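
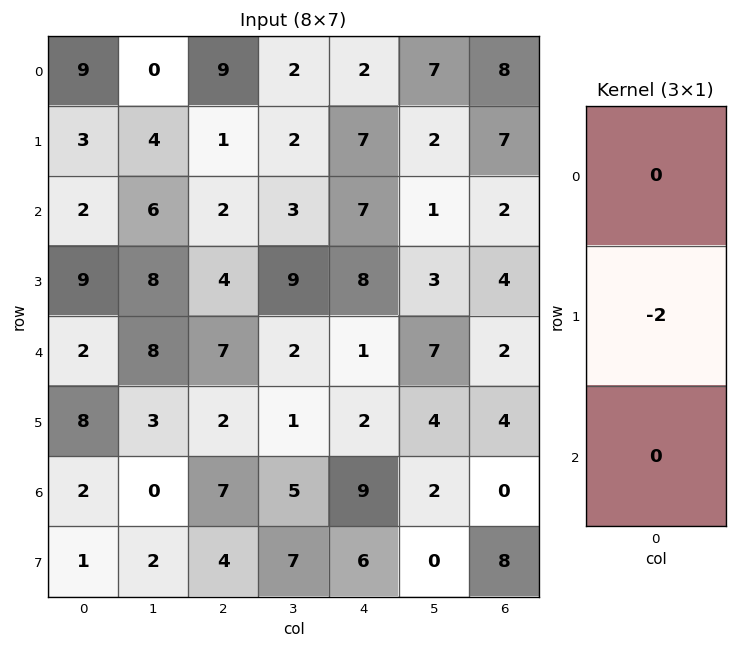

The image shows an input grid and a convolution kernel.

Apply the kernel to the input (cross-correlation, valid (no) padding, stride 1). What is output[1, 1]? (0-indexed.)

The receptive field on the input at this output position is [4 / 6 / 8]. Elementwise product with the kernel and sum: 6·-2.

-12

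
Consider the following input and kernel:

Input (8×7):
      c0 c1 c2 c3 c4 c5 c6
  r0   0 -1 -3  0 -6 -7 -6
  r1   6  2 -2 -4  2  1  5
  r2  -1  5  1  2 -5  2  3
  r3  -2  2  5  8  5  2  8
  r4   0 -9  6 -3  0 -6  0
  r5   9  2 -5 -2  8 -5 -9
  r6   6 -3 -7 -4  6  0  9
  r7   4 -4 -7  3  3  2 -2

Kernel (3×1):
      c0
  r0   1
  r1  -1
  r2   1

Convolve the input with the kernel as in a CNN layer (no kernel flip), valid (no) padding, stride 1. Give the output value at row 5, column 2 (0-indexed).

The receptive field on the input at this output position is [-5 / -7 / -7]. Elementwise product with the kernel and sum: -5·1 + -7·-1 + -7·1.

-5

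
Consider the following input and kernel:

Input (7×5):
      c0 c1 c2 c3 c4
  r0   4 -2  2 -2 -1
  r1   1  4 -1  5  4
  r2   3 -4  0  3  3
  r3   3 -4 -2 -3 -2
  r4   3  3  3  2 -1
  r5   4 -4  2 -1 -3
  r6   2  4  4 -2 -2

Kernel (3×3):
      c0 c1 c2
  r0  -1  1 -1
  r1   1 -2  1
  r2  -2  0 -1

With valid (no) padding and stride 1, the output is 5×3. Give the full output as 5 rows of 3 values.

Output[0,0]: The receptive field on the input at this output position is [4 -2 2 / 1 4 -1 / 3 -4 0]. Elementwise product with the kernel and sum: 4·-1 + -2·1 + 2·-1 + 1·1 + 4·-2 + -1·1 + 3·-2 + 0·-1.

-22 22 -13
11 0 5
-7 -10 -3
-15 13 -2
3 -17 -5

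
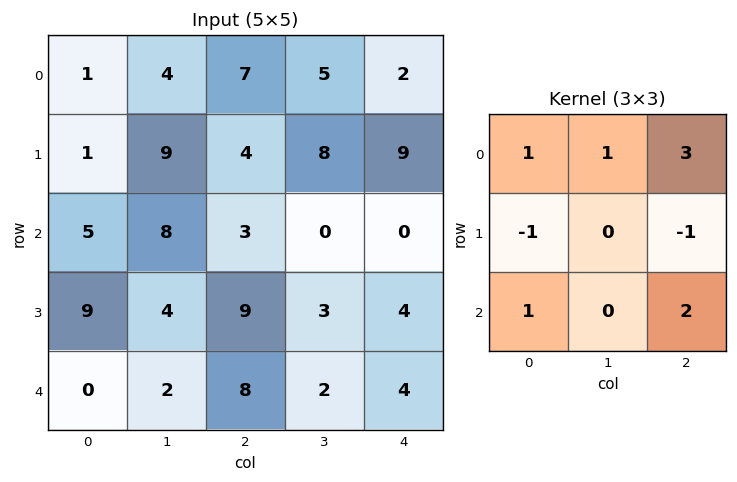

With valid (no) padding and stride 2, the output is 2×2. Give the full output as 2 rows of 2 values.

32 8
20 6

Output[0,0]: The receptive field on the input at this output position is [1 4 7 / 1 9 4 / 5 8 3]. Elementwise product with the kernel and sum: 1·1 + 4·1 + 7·3 + 1·-1 + 4·-1 + 5·1 + 3·2.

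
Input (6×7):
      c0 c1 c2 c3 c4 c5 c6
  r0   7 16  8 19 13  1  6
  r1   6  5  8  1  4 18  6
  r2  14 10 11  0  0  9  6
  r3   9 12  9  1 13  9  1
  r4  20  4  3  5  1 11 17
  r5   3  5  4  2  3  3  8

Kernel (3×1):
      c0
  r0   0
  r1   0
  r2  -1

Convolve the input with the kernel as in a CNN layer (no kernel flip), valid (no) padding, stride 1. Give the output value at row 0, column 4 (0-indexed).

0

The receptive field on the input at this output position is [13 / 4 / 0]. Elementwise product with the kernel and sum: 0·-1.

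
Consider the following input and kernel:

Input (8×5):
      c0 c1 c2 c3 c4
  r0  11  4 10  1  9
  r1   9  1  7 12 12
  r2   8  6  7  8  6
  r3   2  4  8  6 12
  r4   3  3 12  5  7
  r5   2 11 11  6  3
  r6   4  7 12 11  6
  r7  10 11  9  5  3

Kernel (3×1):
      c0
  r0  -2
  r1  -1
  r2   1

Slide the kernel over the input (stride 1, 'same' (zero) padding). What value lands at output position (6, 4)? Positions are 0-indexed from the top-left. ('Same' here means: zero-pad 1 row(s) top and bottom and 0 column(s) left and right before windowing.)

The receptive field on the zero-padded input at this output position is [3 / 6 / 3]. Elementwise product with the kernel and sum: 3·-2 + 6·-1 + 3·1.

-9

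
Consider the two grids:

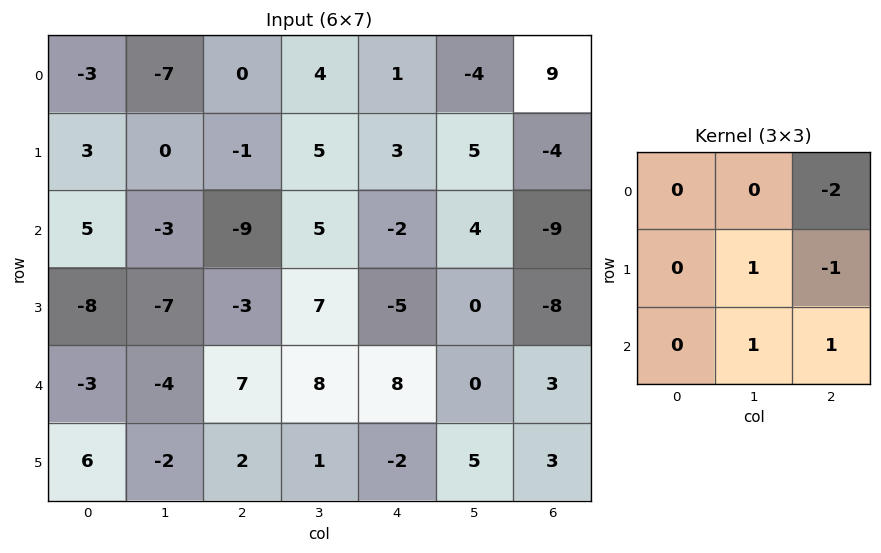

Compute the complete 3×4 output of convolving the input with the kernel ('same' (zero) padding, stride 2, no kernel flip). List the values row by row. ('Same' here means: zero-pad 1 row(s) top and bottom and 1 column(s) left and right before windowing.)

7 0 13 5
-7 -20 -21 -17
19 -12 11 6

Output[0,0]: The receptive field on the zero-padded input at this output position is [0 0 0 / 0 -3 -7 / 0 3 0]. Elementwise product with the kernel and sum: 0·-2 + -3·1 + -7·-1 + 3·1 + 0·1.
Output[0,1]: The receptive field on the zero-padded input at this output position is [0 0 0 / -7 0 4 / 0 -1 5]. Elementwise product with the kernel and sum: 0·-2 + 0·1 + 4·-1 + -1·1 + 5·1.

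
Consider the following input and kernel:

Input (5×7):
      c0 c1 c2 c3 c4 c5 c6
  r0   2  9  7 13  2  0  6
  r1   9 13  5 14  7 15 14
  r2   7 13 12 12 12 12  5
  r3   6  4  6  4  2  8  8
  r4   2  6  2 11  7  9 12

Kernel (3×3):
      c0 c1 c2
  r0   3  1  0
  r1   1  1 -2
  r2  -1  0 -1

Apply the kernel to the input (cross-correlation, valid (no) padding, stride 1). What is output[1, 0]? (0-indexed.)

The receptive field on the input at this output position is [9 13 5 / 7 13 12 / 6 4 6]. Elementwise product with the kernel and sum: 9·3 + 13·1 + 7·1 + 13·1 + 12·-2 + 6·-1 + 6·-1.

24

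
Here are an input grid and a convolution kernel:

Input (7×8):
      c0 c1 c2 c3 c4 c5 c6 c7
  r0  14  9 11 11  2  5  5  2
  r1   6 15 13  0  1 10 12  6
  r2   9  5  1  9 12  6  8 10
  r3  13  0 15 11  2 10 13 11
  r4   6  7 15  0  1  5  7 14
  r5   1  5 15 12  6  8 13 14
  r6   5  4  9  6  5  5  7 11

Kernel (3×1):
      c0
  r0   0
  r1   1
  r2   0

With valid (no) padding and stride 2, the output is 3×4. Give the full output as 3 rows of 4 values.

Output[0,0]: The receptive field on the input at this output position is [14 / 6 / 9]. Elementwise product with the kernel and sum: 6·1.

6 13 1 12
13 15 2 13
1 15 6 13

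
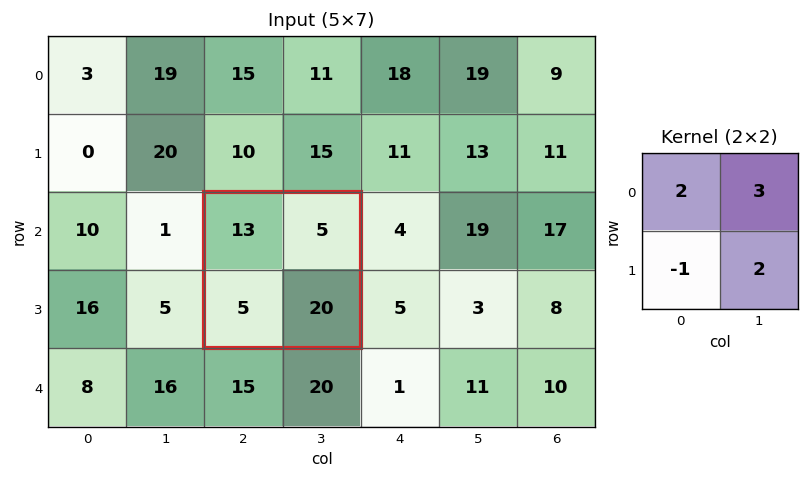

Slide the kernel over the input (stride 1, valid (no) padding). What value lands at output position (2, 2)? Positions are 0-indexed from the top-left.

The receptive field on the input at this output position is [13 5 / 5 20]. Elementwise product with the kernel and sum: 13·2 + 5·3 + 5·-1 + 20·2.

76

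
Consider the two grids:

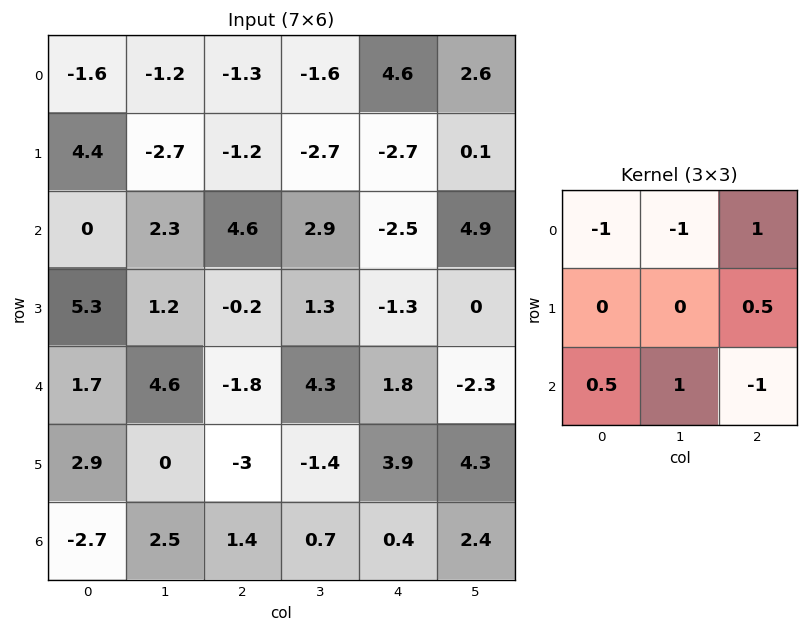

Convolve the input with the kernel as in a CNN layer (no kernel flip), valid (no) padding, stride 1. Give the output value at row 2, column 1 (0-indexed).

The receptive field on the input at this output position is [2.3 4.6 2.9 / 1.2 -0.2 1.3 / 4.6 -1.8 4.3]. Elementwise product with the kernel and sum: 2.3·-1 + 4.6·-1 + 2.9·1 + 1.3·0.5 + 4.6·0.5 + -1.8·1 + 4.3·-1.

-7.15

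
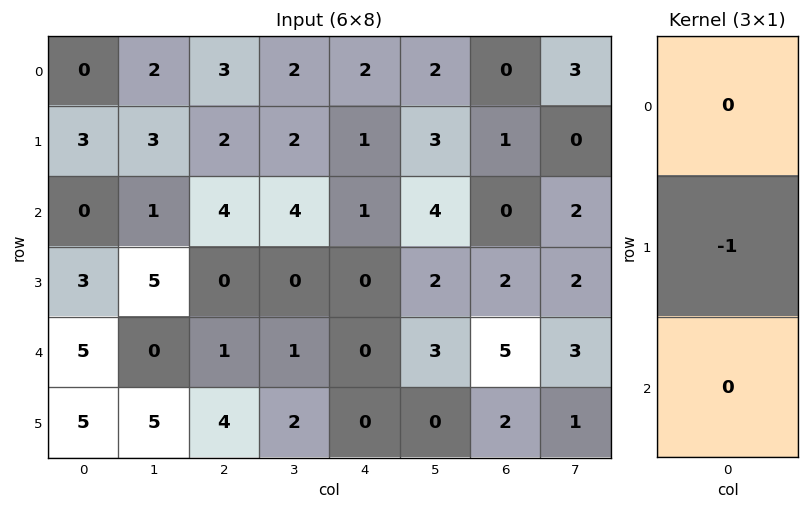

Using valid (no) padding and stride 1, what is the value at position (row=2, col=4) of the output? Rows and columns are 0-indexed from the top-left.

0

The receptive field on the input at this output position is [1 / 0 / 0]. Elementwise product with the kernel and sum: 0·-1.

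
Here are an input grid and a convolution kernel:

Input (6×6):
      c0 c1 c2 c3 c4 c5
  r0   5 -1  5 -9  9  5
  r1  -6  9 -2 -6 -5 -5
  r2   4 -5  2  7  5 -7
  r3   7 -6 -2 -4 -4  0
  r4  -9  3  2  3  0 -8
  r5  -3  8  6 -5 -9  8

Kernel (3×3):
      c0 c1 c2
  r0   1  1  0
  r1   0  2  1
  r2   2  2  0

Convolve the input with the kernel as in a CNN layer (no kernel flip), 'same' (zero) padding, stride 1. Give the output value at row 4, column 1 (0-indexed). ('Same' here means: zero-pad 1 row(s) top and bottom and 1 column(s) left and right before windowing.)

19

The receptive field on the zero-padded input at this output position is [7 -6 -2 / -9 3 2 / -3 8 6]. Elementwise product with the kernel and sum: 7·1 + -6·1 + 3·2 + 2·1 + -3·2 + 8·2.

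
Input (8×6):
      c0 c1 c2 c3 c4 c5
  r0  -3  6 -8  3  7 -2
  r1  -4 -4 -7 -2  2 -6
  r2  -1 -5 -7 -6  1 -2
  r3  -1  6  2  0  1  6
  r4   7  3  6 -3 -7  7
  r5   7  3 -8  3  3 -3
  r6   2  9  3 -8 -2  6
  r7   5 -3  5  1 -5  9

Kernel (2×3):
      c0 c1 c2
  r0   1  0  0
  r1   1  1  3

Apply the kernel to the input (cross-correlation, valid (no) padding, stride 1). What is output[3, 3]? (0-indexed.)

The receptive field on the input at this output position is [0 1 6 / -3 -7 7]. Elementwise product with the kernel and sum: 0·1 + -3·1 + -7·1 + 7·3.

11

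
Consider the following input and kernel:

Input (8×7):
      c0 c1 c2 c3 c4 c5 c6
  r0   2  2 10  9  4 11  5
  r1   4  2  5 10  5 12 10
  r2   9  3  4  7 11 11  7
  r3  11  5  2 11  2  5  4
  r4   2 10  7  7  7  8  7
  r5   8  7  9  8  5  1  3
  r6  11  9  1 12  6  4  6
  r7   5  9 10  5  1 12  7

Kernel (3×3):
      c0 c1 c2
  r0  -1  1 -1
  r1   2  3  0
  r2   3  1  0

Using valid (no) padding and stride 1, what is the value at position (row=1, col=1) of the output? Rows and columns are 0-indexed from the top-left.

28

The receptive field on the input at this output position is [2 5 10 / 3 4 7 / 5 2 11]. Elementwise product with the kernel and sum: 2·-1 + 5·1 + 10·-1 + 3·2 + 4·3 + 5·3 + 2·1.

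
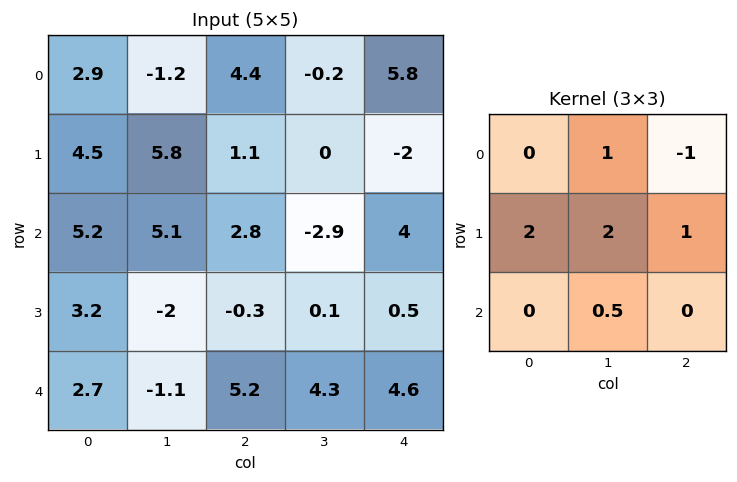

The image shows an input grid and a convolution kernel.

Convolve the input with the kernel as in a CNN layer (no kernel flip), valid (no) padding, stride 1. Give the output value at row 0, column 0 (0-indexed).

The receptive field on the input at this output position is [2.9 -1.2 4.4 / 4.5 5.8 1.1 / 5.2 5.1 2.8]. Elementwise product with the kernel and sum: -1.2·1 + 4.4·-1 + 4.5·2 + 5.8·2 + 1.1·1 + 5.1·0.5.

18.65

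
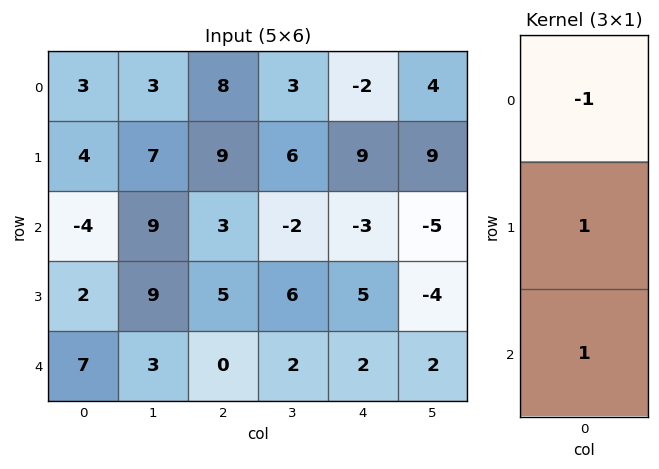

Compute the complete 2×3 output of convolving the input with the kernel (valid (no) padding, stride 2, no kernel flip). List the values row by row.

Output[0,0]: The receptive field on the input at this output position is [3 / 4 / -4]. Elementwise product with the kernel and sum: 3·-1 + 4·1 + -4·1.
Output[0,1]: The receptive field on the input at this output position is [8 / 9 / 3]. Elementwise product with the kernel and sum: 8·-1 + 9·1 + 3·1.

-3 4 8
13 2 10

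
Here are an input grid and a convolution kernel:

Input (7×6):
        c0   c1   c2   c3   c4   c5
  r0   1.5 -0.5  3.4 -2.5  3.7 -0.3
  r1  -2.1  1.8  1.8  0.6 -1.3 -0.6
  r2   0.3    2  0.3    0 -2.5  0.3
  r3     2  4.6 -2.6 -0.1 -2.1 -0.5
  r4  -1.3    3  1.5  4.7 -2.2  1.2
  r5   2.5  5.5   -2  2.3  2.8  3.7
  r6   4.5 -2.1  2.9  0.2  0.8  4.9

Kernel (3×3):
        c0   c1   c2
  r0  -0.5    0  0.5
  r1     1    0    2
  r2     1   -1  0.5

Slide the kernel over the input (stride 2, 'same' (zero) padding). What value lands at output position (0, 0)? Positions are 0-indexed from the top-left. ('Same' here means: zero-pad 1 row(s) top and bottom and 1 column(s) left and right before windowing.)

2

The receptive field on the zero-padded input at this output position is [0 0 0 / 0 1.5 -0.5 / 0 -2.1 1.8]. Elementwise product with the kernel and sum: 0·-0.5 + 0·0.5 + 0·1 + -0.5·2 + 0·1 + -2.1·-1 + 1.8·0.5.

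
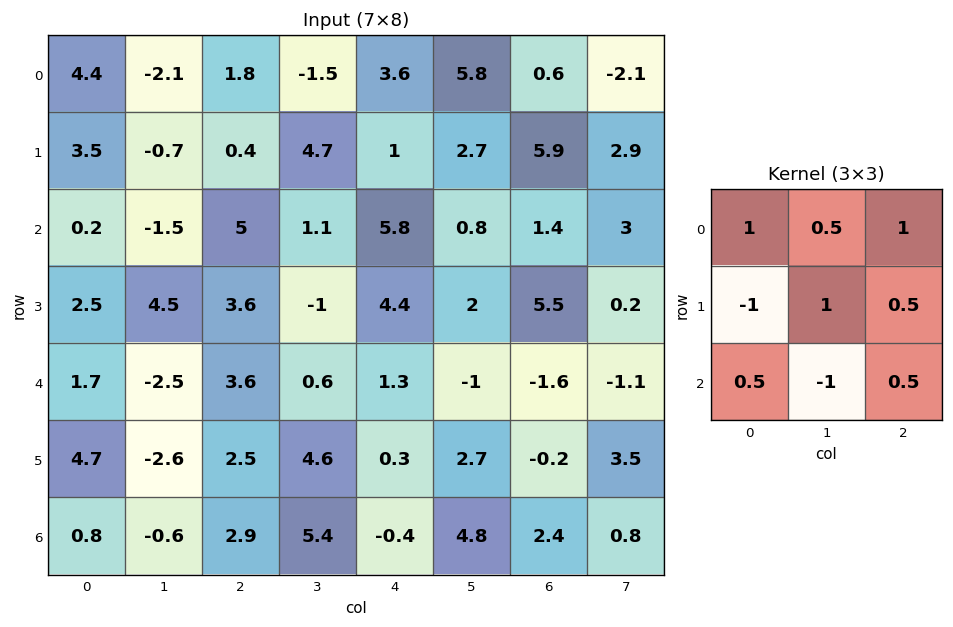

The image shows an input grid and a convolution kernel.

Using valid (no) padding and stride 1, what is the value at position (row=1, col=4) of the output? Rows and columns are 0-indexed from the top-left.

6.9

The receptive field on the input at this output position is [1 2.7 5.9 / 5.8 0.8 1.4 / 4.4 2 5.5]. Elementwise product with the kernel and sum: 1·1 + 2.7·0.5 + 5.9·1 + 5.8·-1 + 0.8·1 + 1.4·0.5 + 4.4·0.5 + 2·-1 + 5.5·0.5.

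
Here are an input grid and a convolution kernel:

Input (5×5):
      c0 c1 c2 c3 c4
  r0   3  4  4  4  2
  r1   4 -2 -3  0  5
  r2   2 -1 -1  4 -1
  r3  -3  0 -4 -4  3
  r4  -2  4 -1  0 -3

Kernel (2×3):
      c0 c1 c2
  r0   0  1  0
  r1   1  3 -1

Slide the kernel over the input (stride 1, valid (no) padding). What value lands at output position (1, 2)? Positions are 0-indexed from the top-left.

12

The receptive field on the input at this output position is [-3 0 5 / -1 4 -1]. Elementwise product with the kernel and sum: 0·1 + -1·1 + 4·3 + -1·-1.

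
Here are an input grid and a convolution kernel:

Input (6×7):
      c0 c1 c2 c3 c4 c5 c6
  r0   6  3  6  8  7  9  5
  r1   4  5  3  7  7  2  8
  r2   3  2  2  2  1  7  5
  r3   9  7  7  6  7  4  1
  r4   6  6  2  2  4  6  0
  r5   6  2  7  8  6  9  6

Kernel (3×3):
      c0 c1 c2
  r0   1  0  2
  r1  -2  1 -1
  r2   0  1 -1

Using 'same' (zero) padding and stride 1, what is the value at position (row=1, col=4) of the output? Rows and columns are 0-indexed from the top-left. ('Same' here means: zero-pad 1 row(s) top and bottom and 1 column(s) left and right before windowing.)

The receptive field on the zero-padded input at this output position is [8 7 9 / 7 7 2 / 2 1 7]. Elementwise product with the kernel and sum: 8·1 + 9·2 + 7·-2 + 7·1 + 2·-1 + 1·1 + 7·-1.

11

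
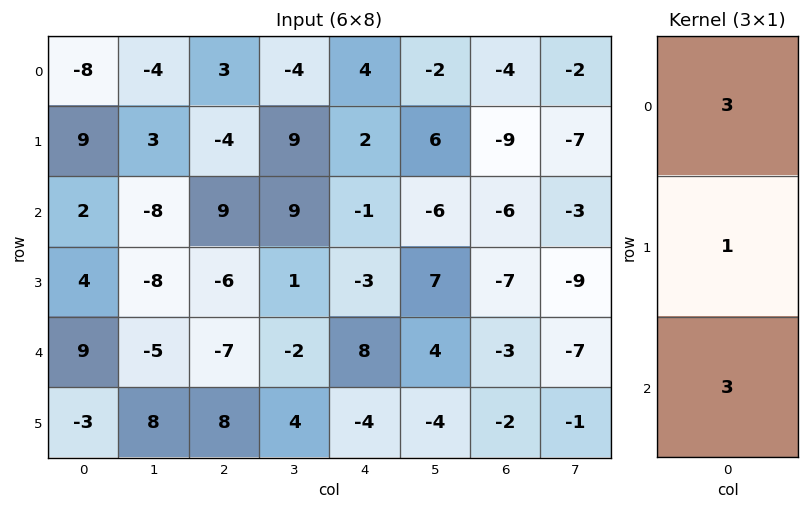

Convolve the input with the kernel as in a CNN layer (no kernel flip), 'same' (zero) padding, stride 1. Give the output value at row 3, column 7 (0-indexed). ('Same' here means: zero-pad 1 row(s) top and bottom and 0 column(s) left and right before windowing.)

-39

The receptive field on the zero-padded input at this output position is [-3 / -9 / -7]. Elementwise product with the kernel and sum: -3·3 + -9·1 + -7·3.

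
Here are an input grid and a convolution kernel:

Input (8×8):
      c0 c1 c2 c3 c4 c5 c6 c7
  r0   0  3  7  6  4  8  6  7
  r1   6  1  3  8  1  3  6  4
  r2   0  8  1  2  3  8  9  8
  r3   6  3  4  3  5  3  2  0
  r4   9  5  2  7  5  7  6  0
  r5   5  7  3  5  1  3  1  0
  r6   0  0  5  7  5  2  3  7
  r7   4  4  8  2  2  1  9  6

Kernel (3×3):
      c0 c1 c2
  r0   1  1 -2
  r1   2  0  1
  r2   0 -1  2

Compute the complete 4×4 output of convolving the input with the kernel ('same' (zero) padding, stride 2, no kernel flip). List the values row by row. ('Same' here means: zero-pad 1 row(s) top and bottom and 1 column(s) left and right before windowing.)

-1 25 25 25
12 8 16 23
14 25 28 18
-5 3 16 18

Output[0,0]: The receptive field on the zero-padded input at this output position is [0 0 0 / 0 0 3 / 0 6 1]. Elementwise product with the kernel and sum: 0·1 + 0·1 + 0·-2 + 0·2 + 3·1 + 6·-1 + 1·2.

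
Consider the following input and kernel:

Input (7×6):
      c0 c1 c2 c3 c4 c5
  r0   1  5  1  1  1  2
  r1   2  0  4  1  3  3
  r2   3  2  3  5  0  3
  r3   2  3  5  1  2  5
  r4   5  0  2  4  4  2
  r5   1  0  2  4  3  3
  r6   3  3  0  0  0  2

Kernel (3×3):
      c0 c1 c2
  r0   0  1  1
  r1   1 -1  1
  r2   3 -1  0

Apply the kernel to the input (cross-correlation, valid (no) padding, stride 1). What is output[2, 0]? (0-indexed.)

24

The receptive field on the input at this output position is [3 2 3 / 2 3 5 / 5 0 2]. Elementwise product with the kernel and sum: 2·1 + 3·1 + 2·1 + 3·-1 + 5·1 + 5·3 + 0·-1.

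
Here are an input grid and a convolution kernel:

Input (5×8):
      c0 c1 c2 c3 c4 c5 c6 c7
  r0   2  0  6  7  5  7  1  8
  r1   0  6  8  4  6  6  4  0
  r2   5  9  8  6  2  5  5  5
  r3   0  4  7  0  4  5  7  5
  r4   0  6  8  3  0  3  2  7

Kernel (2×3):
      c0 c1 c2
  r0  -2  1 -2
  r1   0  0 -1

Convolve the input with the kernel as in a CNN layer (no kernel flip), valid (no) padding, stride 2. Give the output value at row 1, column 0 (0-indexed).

-24

The receptive field on the input at this output position is [5 9 8 / 0 4 7]. Elementwise product with the kernel and sum: 5·-2 + 9·1 + 8·-2 + 7·-1.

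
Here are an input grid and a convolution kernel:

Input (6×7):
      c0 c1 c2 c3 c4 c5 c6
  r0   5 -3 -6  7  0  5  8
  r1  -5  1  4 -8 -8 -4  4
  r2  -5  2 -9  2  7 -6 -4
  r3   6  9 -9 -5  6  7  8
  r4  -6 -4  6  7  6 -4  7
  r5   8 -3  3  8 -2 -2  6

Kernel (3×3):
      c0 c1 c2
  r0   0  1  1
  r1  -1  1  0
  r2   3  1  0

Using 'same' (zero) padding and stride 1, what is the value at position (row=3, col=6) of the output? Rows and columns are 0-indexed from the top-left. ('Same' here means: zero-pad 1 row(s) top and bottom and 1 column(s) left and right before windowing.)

-8

The receptive field on the zero-padded input at this output position is [-6 -4 0 / 7 8 0 / -4 7 0]. Elementwise product with the kernel and sum: -4·1 + 0·1 + 7·-1 + 8·1 + -4·3 + 7·1.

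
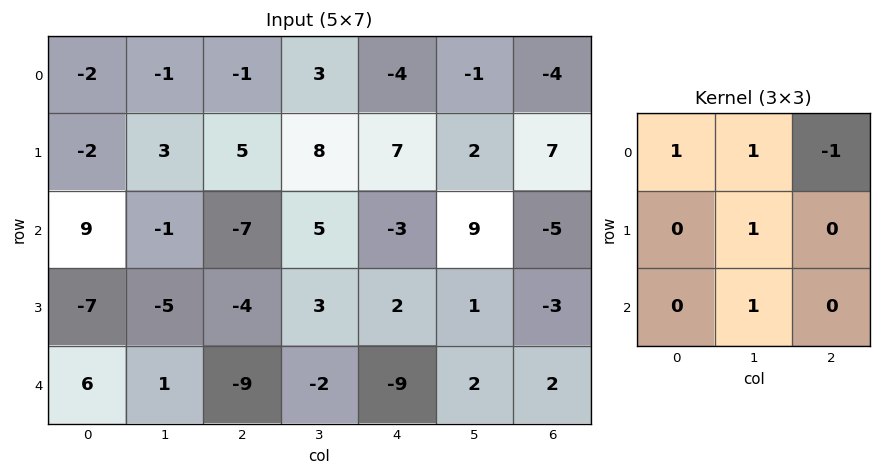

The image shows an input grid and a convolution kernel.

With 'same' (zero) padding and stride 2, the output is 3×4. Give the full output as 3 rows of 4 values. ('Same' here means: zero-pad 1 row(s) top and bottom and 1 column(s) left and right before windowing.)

-4 4 3 3
-3 -11 12 1
4 -21 -5 0

Output[0,0]: The receptive field on the zero-padded input at this output position is [0 0 0 / 0 -2 -1 / 0 -2 3]. Elementwise product with the kernel and sum: 0·1 + 0·1 + 0·-1 + -2·1 + -2·1.
Output[0,1]: The receptive field on the zero-padded input at this output position is [0 0 0 / -1 -1 3 / 3 5 8]. Elementwise product with the kernel and sum: 0·1 + 0·1 + 0·-1 + -1·1 + 5·1.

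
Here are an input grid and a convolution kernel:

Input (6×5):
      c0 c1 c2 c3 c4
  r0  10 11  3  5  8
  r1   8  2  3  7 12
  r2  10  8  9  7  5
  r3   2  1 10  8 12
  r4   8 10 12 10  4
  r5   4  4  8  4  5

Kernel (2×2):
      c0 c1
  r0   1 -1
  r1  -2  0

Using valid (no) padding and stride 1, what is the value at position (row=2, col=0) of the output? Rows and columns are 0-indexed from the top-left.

The receptive field on the input at this output position is [10 8 / 2 1]. Elementwise product with the kernel and sum: 10·1 + 8·-1 + 2·-2.

-2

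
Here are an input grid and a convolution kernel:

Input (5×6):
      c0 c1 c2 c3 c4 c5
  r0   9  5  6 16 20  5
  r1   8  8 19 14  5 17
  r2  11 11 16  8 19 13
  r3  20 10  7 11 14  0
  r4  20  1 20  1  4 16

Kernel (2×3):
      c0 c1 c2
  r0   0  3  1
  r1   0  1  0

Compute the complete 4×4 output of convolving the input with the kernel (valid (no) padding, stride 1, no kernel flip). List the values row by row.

29 53 82 70
54 87 55 51
59 63 54 84
38 52 48 46

Output[0,0]: The receptive field on the input at this output position is [9 5 6 / 8 8 19]. Elementwise product with the kernel and sum: 5·3 + 6·1 + 8·1.
Output[0,1]: The receptive field on the input at this output position is [5 6 16 / 8 19 14]. Elementwise product with the kernel and sum: 6·3 + 16·1 + 19·1.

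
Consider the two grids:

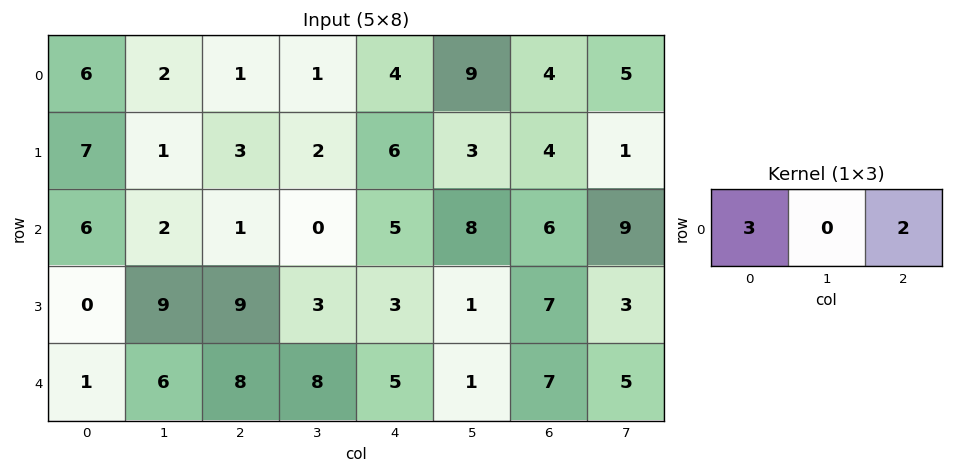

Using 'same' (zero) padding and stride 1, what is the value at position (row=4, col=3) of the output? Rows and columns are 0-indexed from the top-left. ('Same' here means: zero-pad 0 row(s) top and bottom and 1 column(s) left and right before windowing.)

The receptive field on the zero-padded input at this output position is [8 8 5]. Elementwise product with the kernel and sum: 8·3 + 5·2.

34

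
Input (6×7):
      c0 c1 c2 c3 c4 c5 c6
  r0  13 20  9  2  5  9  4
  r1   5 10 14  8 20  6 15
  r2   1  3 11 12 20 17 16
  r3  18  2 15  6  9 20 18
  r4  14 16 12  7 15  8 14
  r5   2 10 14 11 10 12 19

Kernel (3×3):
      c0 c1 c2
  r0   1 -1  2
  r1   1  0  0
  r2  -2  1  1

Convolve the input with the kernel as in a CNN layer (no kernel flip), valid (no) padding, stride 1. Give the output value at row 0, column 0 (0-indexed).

28

The receptive field on the input at this output position is [13 20 9 / 5 10 14 / 1 3 11]. Elementwise product with the kernel and sum: 13·1 + 20·-1 + 9·2 + 5·1 + 1·-2 + 3·1 + 11·1.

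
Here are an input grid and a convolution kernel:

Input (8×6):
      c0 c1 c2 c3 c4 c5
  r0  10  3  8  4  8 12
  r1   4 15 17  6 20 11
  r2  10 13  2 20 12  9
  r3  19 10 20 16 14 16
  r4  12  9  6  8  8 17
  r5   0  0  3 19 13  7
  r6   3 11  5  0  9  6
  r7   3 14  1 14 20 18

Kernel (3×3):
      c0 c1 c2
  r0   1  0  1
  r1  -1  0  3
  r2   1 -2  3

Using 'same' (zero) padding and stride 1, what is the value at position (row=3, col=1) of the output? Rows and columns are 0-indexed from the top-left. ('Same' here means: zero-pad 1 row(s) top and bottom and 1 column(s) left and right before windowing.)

The receptive field on the zero-padded input at this output position is [10 13 2 / 19 10 20 / 12 9 6]. Elementwise product with the kernel and sum: 10·1 + 2·1 + 19·-1 + 20·3 + 12·1 + 9·-2 + 6·3.

65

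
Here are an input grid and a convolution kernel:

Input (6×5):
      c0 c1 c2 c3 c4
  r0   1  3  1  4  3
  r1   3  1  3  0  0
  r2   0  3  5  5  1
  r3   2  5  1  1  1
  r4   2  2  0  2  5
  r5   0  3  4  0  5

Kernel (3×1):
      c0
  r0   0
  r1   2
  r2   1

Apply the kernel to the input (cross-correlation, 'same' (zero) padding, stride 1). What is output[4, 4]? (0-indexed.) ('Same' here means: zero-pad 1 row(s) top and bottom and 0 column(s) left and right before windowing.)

The receptive field on the zero-padded input at this output position is [1 / 5 / 5]. Elementwise product with the kernel and sum: 5·2 + 5·1.

15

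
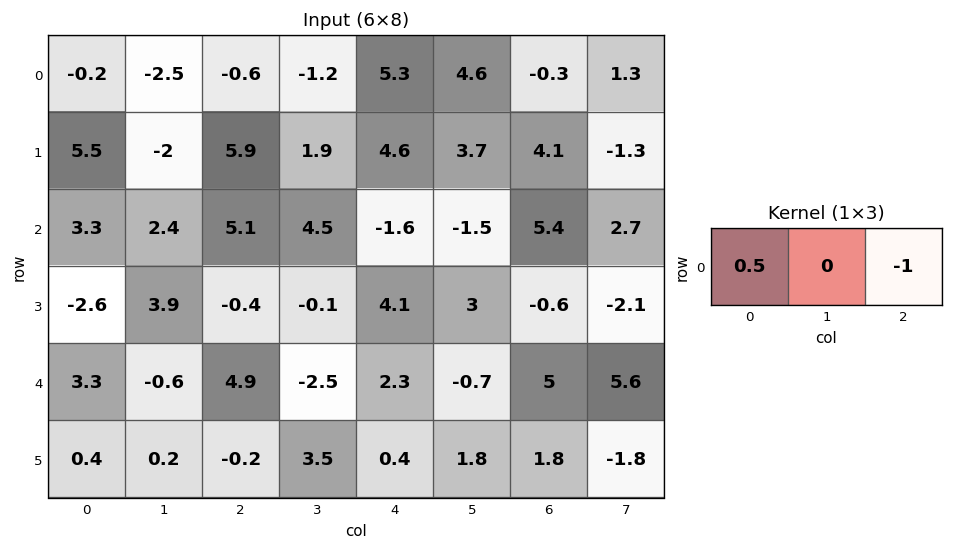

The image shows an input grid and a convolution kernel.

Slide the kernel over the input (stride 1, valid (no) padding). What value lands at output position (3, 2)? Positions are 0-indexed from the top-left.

The receptive field on the input at this output position is [-0.4 -0.1 4.1]. Elementwise product with the kernel and sum: -0.4·0.5 + 4.1·-1.

-4.3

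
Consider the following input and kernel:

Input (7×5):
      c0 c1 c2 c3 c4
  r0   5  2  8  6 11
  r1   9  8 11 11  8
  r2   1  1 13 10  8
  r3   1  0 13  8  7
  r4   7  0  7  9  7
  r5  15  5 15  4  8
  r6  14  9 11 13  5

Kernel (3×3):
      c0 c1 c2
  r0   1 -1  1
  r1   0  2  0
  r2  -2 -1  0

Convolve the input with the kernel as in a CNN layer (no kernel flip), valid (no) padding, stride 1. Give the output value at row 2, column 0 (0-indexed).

-1

The receptive field on the input at this output position is [1 1 13 / 1 0 13 / 7 0 7]. Elementwise product with the kernel and sum: 1·1 + 1·-1 + 13·1 + 0·2 + 7·-2 + 0·-1.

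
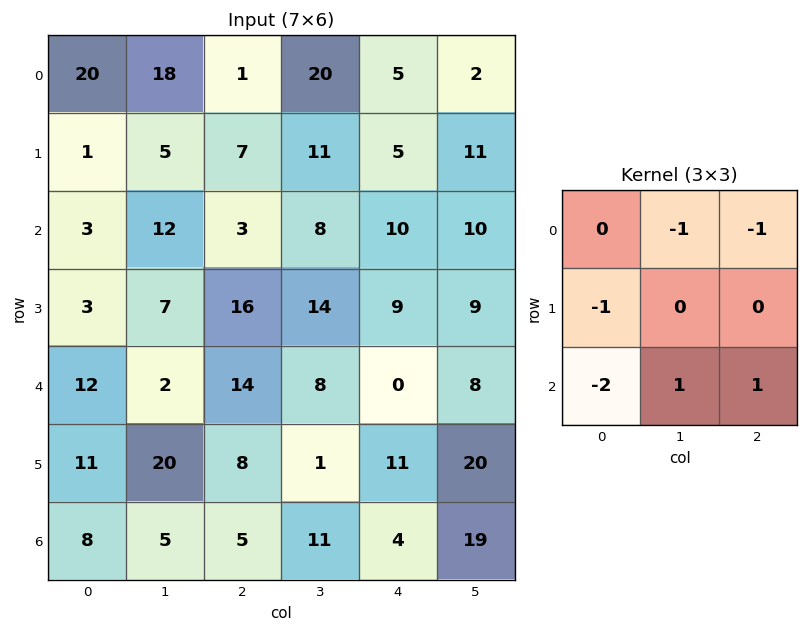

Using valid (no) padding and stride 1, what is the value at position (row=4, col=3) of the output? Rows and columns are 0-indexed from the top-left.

The receptive field on the input at this output position is [8 0 8 / 1 11 20 / 11 4 19]. Elementwise product with the kernel and sum: 0·-1 + 8·-1 + 1·-1 + 11·-2 + 4·1 + 19·1.

-8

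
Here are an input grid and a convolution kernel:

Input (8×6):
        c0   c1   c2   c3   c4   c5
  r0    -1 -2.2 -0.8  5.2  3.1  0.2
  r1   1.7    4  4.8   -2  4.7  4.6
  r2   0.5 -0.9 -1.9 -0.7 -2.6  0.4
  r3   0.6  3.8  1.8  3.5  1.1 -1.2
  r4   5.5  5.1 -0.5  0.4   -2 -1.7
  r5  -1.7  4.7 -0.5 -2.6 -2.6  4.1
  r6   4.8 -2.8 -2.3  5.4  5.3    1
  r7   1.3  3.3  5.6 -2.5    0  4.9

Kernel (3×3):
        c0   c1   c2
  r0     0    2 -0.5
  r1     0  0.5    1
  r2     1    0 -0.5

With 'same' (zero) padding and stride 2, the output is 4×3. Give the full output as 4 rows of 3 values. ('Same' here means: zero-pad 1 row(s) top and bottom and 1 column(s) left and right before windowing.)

Output[0,0]: The receptive field on the zero-padded input at this output position is [0 0 0 / 0 -1 -2.2 / 0 1.7 4]. Elementwise product with the kernel and sum: 0·2 + 0·-0.5 + -1·0.5 + -2.2·1 + 0·1 + 4·-0.5.
Output[0,1]: The receptive field on the zero-padded input at this output position is [0 0 0 / -2.2 -0.8 5.2 / 4 4.8 -2]. Elementwise product with the kernel and sum: 0·2 + 0·-0.5 + -0.8·0.5 + 5.2·1 + 4·1 + -2·-0.5.

-4.7 9.8 -2.55
-1.15 11 10.3
4.8 8 -4.55
-7.8 9.1 -8.55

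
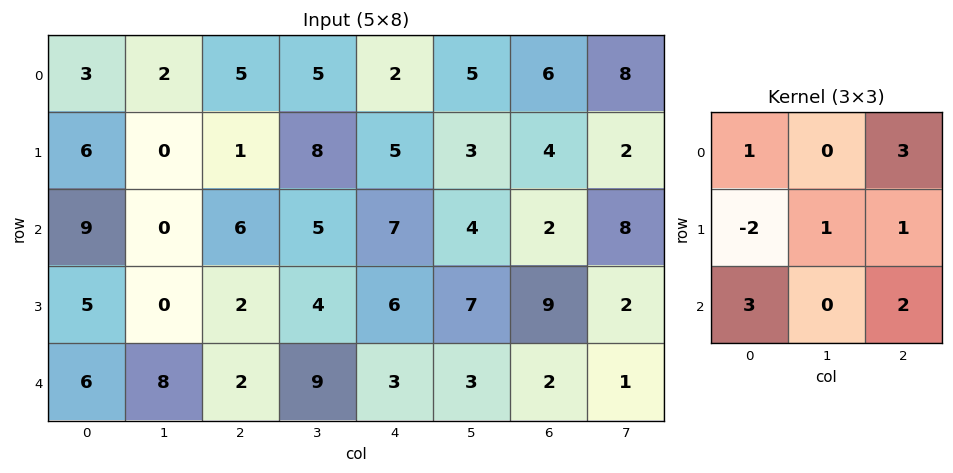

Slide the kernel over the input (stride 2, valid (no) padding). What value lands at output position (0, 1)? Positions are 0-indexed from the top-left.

54

The receptive field on the input at this output position is [5 5 2 / 1 8 5 / 6 5 7]. Elementwise product with the kernel and sum: 5·1 + 2·3 + 1·-2 + 8·1 + 5·1 + 6·3 + 7·2.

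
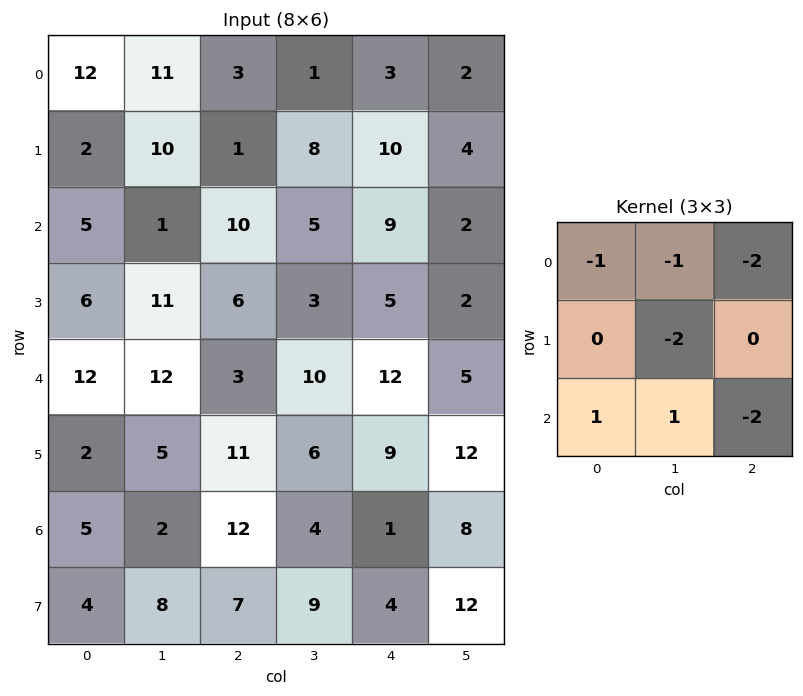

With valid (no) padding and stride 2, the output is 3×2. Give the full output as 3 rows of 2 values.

-63 -29
-30 -50
-57 -35

Output[0,0]: The receptive field on the input at this output position is [12 11 3 / 2 10 1 / 5 1 10]. Elementwise product with the kernel and sum: 12·-1 + 11·-1 + 3·-2 + 10·-2 + 5·1 + 1·1 + 10·-2.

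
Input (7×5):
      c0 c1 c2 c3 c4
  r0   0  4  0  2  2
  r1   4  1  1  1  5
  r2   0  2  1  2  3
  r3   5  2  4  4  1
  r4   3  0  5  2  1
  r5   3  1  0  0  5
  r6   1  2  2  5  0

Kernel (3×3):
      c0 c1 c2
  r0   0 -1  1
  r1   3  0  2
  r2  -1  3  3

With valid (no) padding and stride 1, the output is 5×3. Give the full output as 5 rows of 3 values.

19 14 27
15 32 24
34 36 19
21 3 29
25 19 22

Output[0,0]: The receptive field on the input at this output position is [0 4 0 / 4 1 1 / 0 2 1]. Elementwise product with the kernel and sum: 4·-1 + 0·1 + 4·3 + 1·2 + 0·-1 + 2·3 + 1·3.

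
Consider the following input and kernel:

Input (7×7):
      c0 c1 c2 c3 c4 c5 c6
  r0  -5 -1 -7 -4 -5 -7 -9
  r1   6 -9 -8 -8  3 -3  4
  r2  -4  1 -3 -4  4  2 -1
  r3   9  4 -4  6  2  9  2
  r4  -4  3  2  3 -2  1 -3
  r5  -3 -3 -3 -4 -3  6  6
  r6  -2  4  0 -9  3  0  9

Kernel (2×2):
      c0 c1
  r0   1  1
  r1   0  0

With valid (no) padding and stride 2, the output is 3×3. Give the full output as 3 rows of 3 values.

Output[0,0]: The receptive field on the input at this output position is [-5 -1 / 6 -9]. Elementwise product with the kernel and sum: -5·1 + -1·1.
Output[0,1]: The receptive field on the input at this output position is [-7 -4 / -8 -8]. Elementwise product with the kernel and sum: -7·1 + -4·1.

-6 -11 -12
-3 -7 6
-1 5 -1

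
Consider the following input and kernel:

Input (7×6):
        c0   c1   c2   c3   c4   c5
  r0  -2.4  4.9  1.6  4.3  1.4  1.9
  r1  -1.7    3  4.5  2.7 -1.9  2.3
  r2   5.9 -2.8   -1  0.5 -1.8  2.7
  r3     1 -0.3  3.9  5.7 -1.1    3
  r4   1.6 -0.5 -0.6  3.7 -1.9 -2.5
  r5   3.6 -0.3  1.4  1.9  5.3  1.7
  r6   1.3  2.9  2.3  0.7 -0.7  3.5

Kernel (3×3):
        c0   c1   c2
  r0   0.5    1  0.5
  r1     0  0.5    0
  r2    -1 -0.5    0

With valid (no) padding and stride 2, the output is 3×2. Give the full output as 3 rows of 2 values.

1.5 7.9
-1.85 0.7
-2.9 0.75

Output[0,0]: The receptive field on the input at this output position is [-2.4 4.9 1.6 / -1.7 3 4.5 / 5.9 -2.8 -1]. Elementwise product with the kernel and sum: -2.4·0.5 + 4.9·1 + 1.6·0.5 + 3·0.5 + 5.9·-1 + -2.8·-0.5.
Output[0,1]: The receptive field on the input at this output position is [1.6 4.3 1.4 / 4.5 2.7 -1.9 / -1 0.5 -1.8]. Elementwise product with the kernel and sum: 1.6·0.5 + 4.3·1 + 1.4·0.5 + 2.7·0.5 + -1·-1 + 0.5·-0.5.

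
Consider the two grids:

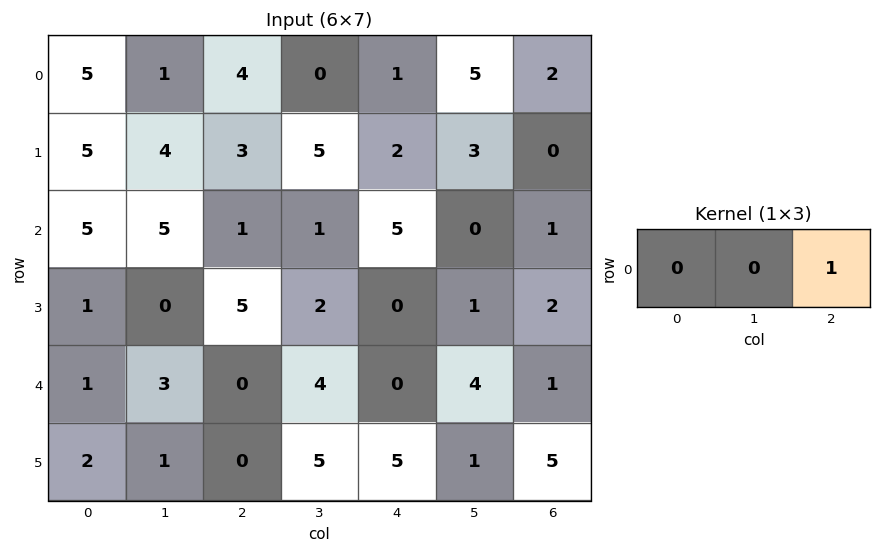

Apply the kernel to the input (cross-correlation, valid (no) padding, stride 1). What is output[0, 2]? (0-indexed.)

The receptive field on the input at this output position is [4 0 1]. Elementwise product with the kernel and sum: 1·1.

1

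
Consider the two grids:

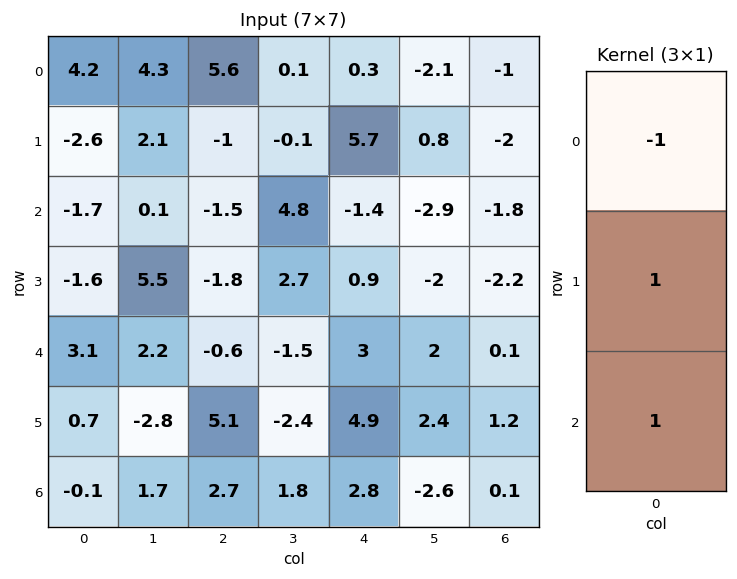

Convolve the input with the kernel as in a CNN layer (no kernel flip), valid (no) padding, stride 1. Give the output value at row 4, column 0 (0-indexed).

-2.5

The receptive field on the input at this output position is [3.1 / 0.7 / -0.1]. Elementwise product with the kernel and sum: 3.1·-1 + 0.7·1 + -0.1·1.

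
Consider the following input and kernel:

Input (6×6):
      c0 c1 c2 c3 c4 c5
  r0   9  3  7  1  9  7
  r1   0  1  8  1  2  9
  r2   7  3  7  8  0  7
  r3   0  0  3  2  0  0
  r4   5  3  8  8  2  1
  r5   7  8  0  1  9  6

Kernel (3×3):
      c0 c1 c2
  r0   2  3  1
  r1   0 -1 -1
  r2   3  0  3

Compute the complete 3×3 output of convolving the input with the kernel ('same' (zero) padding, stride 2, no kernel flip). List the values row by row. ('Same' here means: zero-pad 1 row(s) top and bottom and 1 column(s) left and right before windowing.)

-9 -2 14
-9 18 16
16 22 22

Output[0,0]: The receptive field on the zero-padded input at this output position is [0 0 0 / 0 9 3 / 0 0 1]. Elementwise product with the kernel and sum: 0·2 + 0·3 + 0·1 + 9·-1 + 3·-1 + 0·3 + 1·3.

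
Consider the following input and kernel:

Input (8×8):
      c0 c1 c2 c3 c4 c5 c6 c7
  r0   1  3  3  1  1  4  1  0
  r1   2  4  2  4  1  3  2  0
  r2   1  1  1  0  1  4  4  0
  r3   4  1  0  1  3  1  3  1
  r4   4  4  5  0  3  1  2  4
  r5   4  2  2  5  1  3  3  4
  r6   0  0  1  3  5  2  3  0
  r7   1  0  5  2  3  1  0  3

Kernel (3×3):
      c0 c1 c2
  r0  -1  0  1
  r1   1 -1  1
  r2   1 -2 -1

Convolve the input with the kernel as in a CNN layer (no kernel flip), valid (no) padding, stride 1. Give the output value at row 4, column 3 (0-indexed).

-1

The receptive field on the input at this output position is [0 3 1 / 5 1 3 / 3 5 2]. Elementwise product with the kernel and sum: 0·-1 + 1·1 + 5·1 + 1·-1 + 3·1 + 3·1 + 5·-2 + 2·-1.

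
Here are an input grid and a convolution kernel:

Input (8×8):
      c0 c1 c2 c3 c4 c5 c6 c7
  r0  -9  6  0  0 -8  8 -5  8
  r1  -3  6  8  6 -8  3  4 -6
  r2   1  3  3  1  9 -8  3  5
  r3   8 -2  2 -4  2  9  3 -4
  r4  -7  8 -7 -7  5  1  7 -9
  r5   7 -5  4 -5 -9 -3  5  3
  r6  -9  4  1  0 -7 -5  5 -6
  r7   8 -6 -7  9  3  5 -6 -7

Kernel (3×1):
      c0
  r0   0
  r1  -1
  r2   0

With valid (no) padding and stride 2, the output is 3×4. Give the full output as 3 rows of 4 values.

Output[0,0]: The receptive field on the input at this output position is [-9 / -3 / 1]. Elementwise product with the kernel and sum: -3·-1.

3 -8 8 -4
-8 -2 -2 -3
-7 -4 9 -5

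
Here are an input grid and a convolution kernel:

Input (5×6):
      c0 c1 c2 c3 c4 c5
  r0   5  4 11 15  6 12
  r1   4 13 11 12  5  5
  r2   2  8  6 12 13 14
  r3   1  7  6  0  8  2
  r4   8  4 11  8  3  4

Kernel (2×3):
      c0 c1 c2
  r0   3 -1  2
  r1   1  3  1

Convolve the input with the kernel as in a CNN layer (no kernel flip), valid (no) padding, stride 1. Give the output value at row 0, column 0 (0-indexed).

The receptive field on the input at this output position is [5 4 11 / 4 13 11]. Elementwise product with the kernel and sum: 5·3 + 4·-1 + 11·2 + 4·1 + 13·3 + 11·1.

87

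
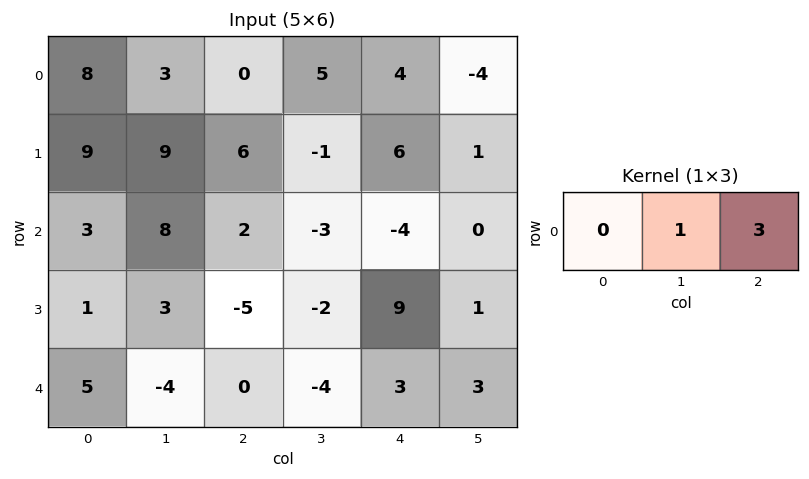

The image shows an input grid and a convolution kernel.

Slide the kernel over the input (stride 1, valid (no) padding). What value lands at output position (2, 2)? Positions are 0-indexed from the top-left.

The receptive field on the input at this output position is [2 -3 -4]. Elementwise product with the kernel and sum: -3·1 + -4·3.

-15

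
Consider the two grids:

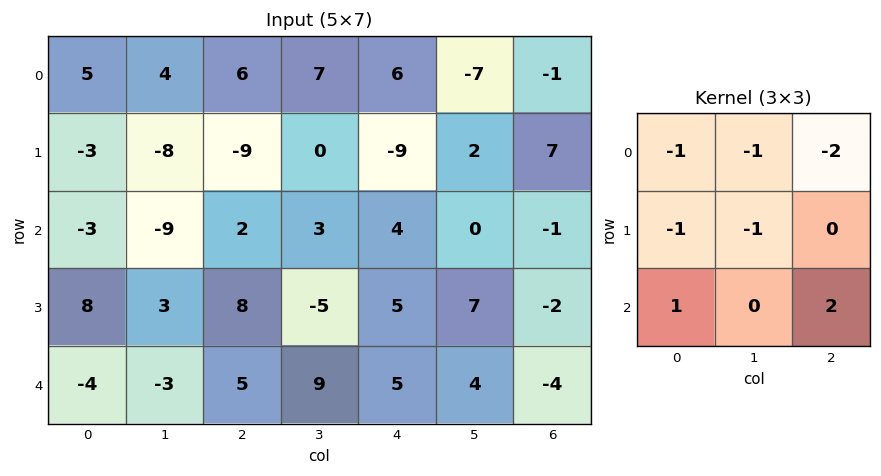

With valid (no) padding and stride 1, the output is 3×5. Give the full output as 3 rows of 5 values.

-9 -10 -6 13 12
65 17 40 7 -10
3 5 -1 10 -17

Output[0,0]: The receptive field on the input at this output position is [5 4 6 / -3 -8 -9 / -3 -9 2]. Elementwise product with the kernel and sum: 5·-1 + 4·-1 + 6·-2 + -3·-1 + -8·-1 + -3·1 + 2·2.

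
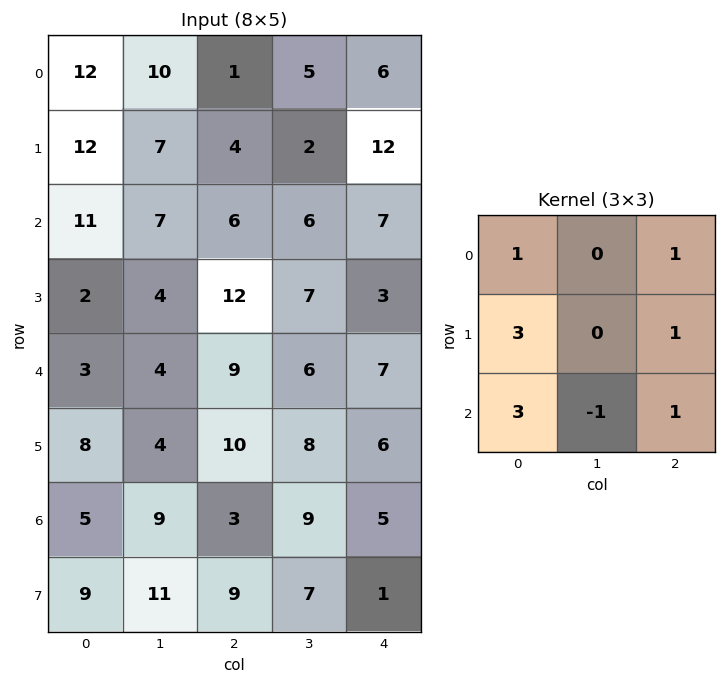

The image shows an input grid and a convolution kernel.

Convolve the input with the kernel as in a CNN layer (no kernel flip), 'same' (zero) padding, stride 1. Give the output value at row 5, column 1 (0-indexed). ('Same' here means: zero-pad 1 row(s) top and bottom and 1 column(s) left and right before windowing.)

55

The receptive field on the zero-padded input at this output position is [3 4 9 / 8 4 10 / 5 9 3]. Elementwise product with the kernel and sum: 3·1 + 9·1 + 8·3 + 10·1 + 5·3 + 9·-1 + 3·1.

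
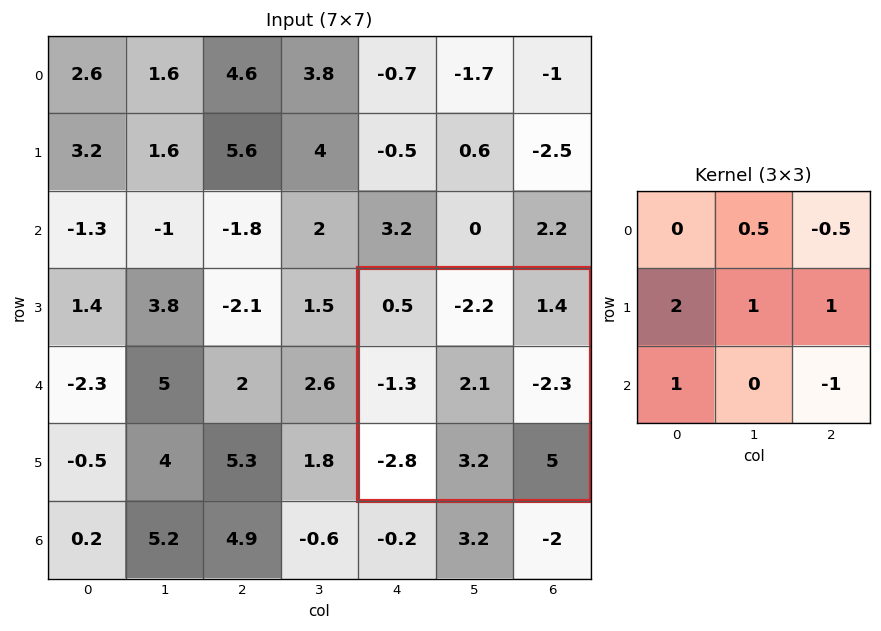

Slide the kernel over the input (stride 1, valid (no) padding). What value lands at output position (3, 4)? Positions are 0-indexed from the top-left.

The receptive field on the input at this output position is [0.5 -2.2 1.4 / -1.3 2.1 -2.3 / -2.8 3.2 5]. Elementwise product with the kernel and sum: -2.2·0.5 + 1.4·-0.5 + -1.3·2 + 2.1·1 + -2.3·1 + -2.8·1 + 5·-1.

-12.4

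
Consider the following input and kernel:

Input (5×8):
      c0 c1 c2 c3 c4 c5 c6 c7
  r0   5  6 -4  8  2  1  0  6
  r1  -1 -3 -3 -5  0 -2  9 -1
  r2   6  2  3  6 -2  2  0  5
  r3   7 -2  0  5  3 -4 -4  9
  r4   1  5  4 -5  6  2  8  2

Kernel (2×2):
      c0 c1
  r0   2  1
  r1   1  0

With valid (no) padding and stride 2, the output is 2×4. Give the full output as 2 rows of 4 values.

15 -3 5 15
21 12 1 1

Output[0,0]: The receptive field on the input at this output position is [5 6 / -1 -3]. Elementwise product with the kernel and sum: 5·2 + 6·1 + -1·1.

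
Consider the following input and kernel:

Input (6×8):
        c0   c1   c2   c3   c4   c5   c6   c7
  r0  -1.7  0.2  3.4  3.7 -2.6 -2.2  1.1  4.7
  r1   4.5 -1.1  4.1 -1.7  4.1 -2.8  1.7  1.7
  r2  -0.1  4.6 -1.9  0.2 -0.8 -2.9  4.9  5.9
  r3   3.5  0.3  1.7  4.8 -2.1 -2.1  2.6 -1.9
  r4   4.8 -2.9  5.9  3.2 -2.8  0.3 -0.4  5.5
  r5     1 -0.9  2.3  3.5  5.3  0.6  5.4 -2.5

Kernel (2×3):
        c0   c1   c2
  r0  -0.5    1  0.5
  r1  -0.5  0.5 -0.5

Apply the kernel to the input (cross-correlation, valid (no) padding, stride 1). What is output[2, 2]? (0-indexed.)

The receptive field on the input at this output position is [-1.9 0.2 -0.8 / 1.7 4.8 -2.1]. Elementwise product with the kernel and sum: -1.9·-0.5 + 0.2·1 + -0.8·0.5 + 1.7·-0.5 + 4.8·0.5 + -2.1·-0.5.

3.35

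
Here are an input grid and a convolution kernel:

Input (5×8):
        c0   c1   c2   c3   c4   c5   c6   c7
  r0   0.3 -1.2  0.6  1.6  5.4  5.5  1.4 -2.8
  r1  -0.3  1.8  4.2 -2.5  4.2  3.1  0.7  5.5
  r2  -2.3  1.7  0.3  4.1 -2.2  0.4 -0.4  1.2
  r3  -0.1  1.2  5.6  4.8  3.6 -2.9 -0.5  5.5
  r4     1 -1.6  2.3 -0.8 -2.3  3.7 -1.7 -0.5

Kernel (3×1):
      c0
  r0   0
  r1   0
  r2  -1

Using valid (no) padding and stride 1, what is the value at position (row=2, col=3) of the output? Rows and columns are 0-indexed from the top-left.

0.8

The receptive field on the input at this output position is [4.1 / 4.8 / -0.8]. Elementwise product with the kernel and sum: -0.8·-1.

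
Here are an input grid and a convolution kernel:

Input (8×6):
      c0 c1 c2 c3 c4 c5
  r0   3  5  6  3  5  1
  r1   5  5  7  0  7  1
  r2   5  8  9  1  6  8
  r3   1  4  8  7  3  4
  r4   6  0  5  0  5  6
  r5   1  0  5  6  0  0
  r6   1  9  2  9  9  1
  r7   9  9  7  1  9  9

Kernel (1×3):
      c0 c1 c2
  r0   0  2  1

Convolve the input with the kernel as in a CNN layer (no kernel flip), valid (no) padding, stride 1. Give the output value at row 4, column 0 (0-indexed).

The receptive field on the input at this output position is [6 0 5]. Elementwise product with the kernel and sum: 0·2 + 5·1.

5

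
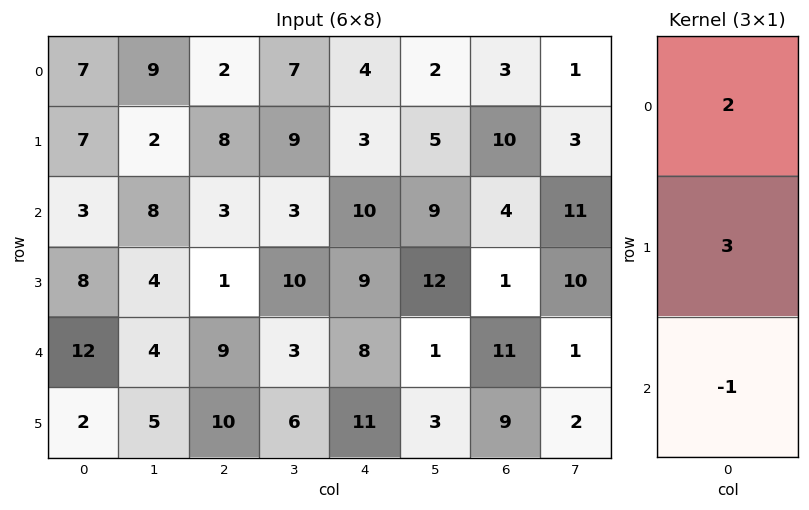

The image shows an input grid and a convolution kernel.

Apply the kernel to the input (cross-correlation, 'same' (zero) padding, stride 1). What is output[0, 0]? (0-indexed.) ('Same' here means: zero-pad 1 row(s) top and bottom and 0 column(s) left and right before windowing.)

14

The receptive field on the zero-padded input at this output position is [0 / 7 / 7]. Elementwise product with the kernel and sum: 0·2 + 7·3 + 7·-1.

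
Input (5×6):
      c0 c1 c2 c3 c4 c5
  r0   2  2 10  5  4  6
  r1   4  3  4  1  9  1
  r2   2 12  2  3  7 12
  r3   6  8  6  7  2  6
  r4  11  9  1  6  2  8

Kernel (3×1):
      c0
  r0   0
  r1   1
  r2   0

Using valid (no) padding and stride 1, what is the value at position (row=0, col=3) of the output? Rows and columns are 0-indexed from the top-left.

The receptive field on the input at this output position is [5 / 1 / 3]. Elementwise product with the kernel and sum: 1·1.

1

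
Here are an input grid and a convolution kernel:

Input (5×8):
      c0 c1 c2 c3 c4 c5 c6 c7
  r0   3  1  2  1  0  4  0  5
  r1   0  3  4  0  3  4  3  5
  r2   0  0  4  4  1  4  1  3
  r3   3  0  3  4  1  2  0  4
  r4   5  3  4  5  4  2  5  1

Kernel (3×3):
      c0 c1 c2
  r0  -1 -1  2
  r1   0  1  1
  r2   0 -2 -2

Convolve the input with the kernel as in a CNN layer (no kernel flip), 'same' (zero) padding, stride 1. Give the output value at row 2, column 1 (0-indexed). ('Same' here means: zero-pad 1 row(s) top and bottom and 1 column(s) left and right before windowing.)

The receptive field on the zero-padded input at this output position is [0 3 4 / 0 0 4 / 3 0 3]. Elementwise product with the kernel and sum: 0·-1 + 3·-1 + 4·2 + 0·1 + 4·1 + 0·-2 + 3·-2.

3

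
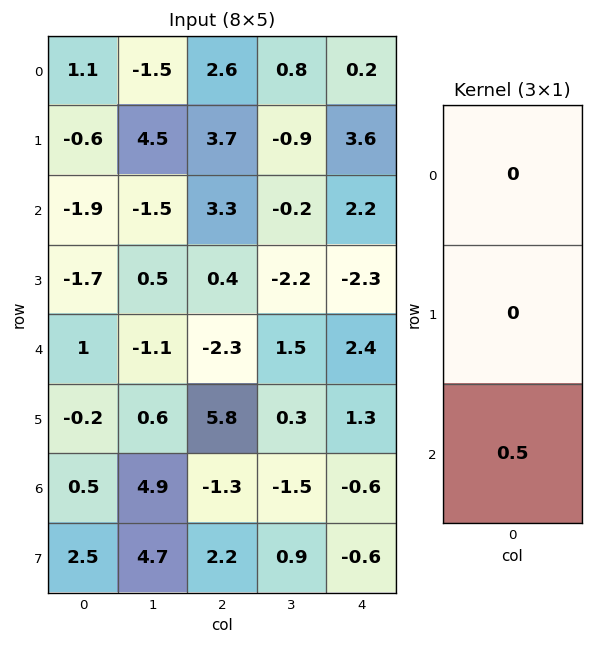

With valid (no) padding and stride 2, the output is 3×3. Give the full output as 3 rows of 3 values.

-0.95 1.65 1.1
0.5 -1.15 1.2
0.25 -0.65 -0.3

Output[0,0]: The receptive field on the input at this output position is [1.1 / -0.6 / -1.9]. Elementwise product with the kernel and sum: -1.9·0.5.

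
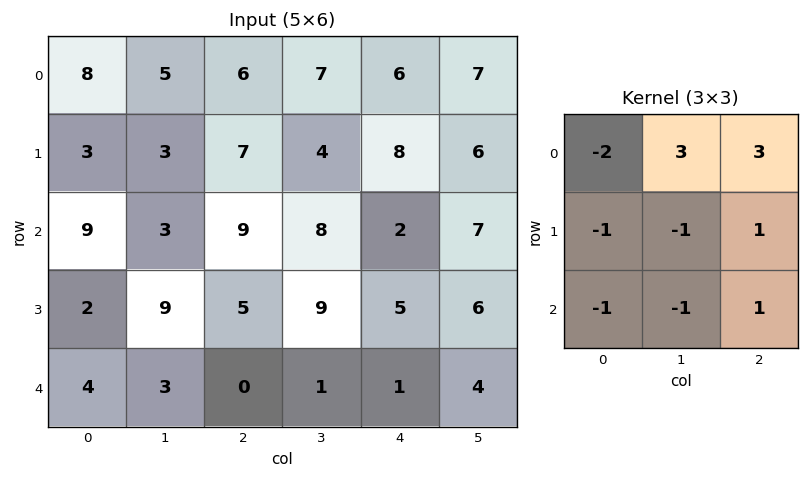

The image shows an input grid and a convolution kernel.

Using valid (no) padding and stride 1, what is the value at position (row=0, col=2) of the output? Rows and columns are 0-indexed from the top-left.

The receptive field on the input at this output position is [6 7 6 / 7 4 8 / 9 8 2]. Elementwise product with the kernel and sum: 6·-2 + 7·3 + 6·3 + 7·-1 + 4·-1 + 8·1 + 9·-1 + 8·-1 + 2·1.

9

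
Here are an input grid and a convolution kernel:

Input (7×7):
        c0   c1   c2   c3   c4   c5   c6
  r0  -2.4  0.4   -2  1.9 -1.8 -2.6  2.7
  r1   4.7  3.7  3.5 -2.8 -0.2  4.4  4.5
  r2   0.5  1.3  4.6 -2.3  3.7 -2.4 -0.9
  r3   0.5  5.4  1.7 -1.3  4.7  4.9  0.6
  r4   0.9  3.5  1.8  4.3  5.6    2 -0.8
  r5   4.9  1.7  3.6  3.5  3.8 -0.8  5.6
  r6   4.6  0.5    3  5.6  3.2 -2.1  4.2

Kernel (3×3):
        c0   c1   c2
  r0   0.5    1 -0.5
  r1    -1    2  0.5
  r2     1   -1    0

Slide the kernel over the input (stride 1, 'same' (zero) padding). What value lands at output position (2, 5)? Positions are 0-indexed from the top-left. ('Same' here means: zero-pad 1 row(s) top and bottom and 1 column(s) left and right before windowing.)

The receptive field on the zero-padded input at this output position is [-0.2 4.4 4.5 / 3.7 -2.4 -0.9 / 4.7 4.9 0.6]. Elementwise product with the kernel and sum: -0.2·0.5 + 4.4·1 + 4.5·-0.5 + 3.7·-1 + -2.4·2 + -0.9·0.5 + 4.7·1 + 4.9·-1.

-7.1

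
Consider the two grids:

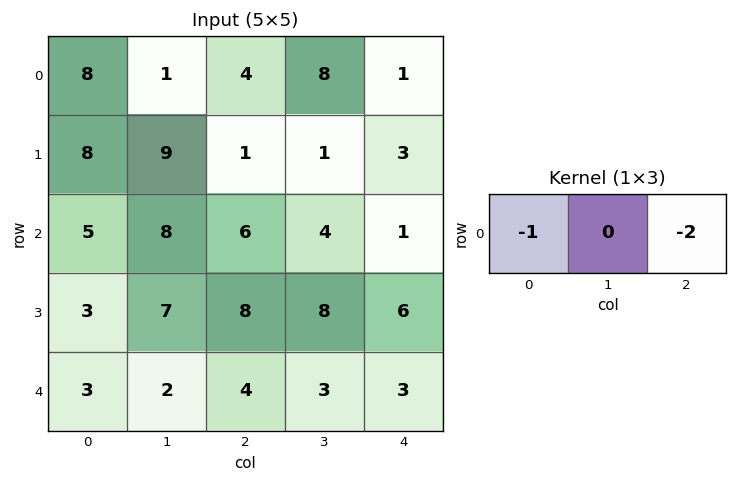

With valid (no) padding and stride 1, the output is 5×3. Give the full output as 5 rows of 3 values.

Output[0,0]: The receptive field on the input at this output position is [8 1 4]. Elementwise product with the kernel and sum: 8·-1 + 4·-2.

-16 -17 -6
-10 -11 -7
-17 -16 -8
-19 -23 -20
-11 -8 -10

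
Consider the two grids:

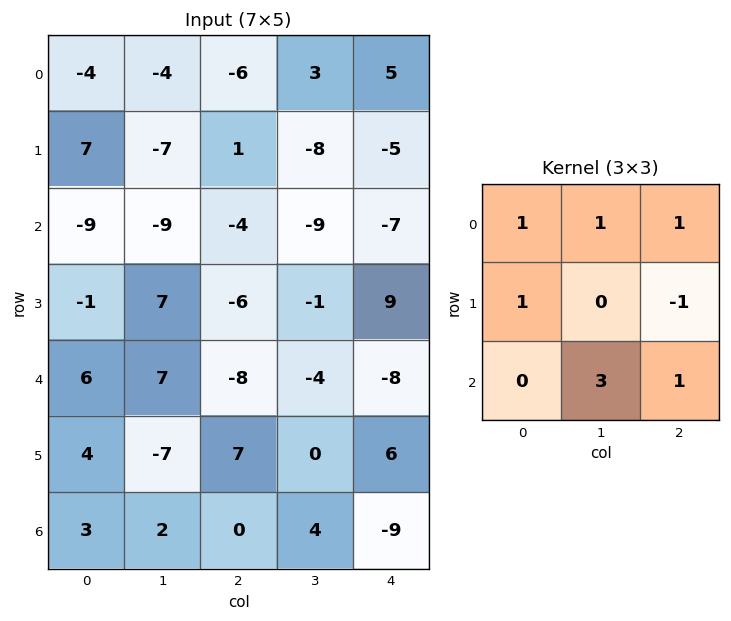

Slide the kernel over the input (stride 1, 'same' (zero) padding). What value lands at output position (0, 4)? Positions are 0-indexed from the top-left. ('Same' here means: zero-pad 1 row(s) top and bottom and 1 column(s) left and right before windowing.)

The receptive field on the zero-padded input at this output position is [0 0 0 / 3 5 0 / -8 -5 0]. Elementwise product with the kernel and sum: 0·1 + 0·1 + 0·1 + 3·1 + 0·-1 + -5·3 + 0·1.

-12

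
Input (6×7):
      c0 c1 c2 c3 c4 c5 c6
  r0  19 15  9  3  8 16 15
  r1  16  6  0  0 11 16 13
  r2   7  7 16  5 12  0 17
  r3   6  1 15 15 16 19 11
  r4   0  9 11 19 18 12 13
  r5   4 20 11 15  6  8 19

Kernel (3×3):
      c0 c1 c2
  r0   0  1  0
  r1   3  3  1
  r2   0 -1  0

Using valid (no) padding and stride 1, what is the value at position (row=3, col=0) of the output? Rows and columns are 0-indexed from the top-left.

The receptive field on the input at this output position is [6 1 15 / 0 9 11 / 4 20 11]. Elementwise product with the kernel and sum: 1·1 + 0·3 + 9·3 + 11·1 + 20·-1.

19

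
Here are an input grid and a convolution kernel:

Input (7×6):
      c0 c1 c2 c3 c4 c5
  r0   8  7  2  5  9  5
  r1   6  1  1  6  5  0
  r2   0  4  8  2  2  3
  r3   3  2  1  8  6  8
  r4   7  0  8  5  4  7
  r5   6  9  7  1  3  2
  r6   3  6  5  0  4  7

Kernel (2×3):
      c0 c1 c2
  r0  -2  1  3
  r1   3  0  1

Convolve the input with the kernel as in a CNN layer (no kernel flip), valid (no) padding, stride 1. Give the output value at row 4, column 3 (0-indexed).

The receptive field on the input at this output position is [5 4 7 / 1 3 2]. Elementwise product with the kernel and sum: 5·-2 + 4·1 + 7·3 + 1·3 + 2·1.

20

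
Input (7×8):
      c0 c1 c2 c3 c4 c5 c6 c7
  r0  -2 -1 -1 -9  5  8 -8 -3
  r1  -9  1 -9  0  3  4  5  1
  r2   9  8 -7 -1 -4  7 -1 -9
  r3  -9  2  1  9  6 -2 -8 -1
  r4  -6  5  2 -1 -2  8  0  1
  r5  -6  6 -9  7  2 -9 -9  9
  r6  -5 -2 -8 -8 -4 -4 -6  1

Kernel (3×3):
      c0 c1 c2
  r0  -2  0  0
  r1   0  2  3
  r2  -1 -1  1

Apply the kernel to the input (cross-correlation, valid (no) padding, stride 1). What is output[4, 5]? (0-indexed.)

4

The receptive field on the input at this output position is [8 0 1 / -9 -9 9 / -4 -6 1]. Elementwise product with the kernel and sum: 8·-2 + -9·2 + 9·3 + -4·-1 + -6·-1 + 1·1.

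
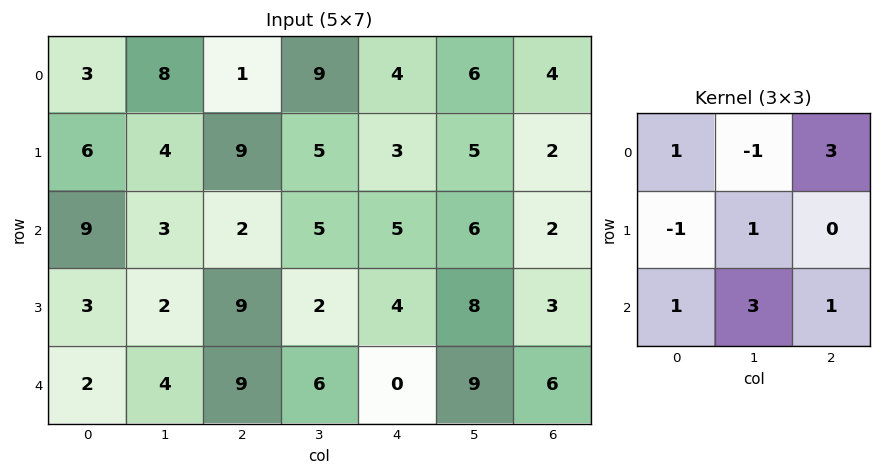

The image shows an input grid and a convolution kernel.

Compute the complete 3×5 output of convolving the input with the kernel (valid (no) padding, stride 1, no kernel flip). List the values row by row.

Output[0,0]: The receptive field on the input at this output position is [3 8 1 / 6 4 9 / 9 3 2]. Elementwise product with the kernel and sum: 3·1 + 8·-1 + 1·3 + 6·-1 + 4·1 + 9·1 + 3·3 + 2·1.
Output[0,1]: The receptive field on the input at this output position is [8 1 9 / 4 9 5 / 3 2 5]. Elementwise product with the kernel and sum: 8·1 + 1·-1 + 9·3 + 4·-1 + 9·1 + 3·1 + 2·3 + 5·1.

16 53 22 47 37
41 40 35 39 36
34 60 32 35 42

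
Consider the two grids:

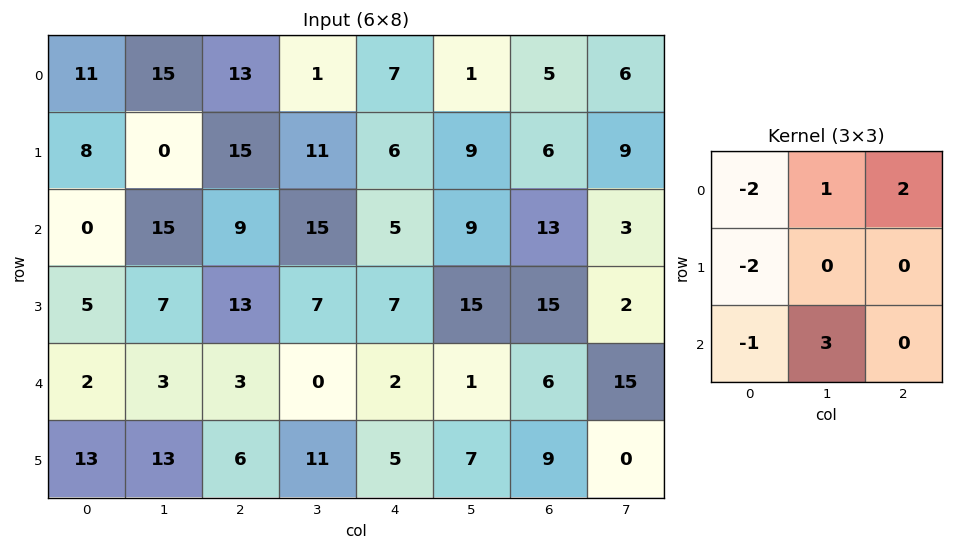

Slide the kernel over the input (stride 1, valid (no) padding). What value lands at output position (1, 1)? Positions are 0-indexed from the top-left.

The receptive field on the input at this output position is [0 15 11 / 15 9 15 / 7 13 7]. Elementwise product with the kernel and sum: 0·-2 + 15·1 + 11·2 + 15·-2 + 7·-1 + 13·3.

39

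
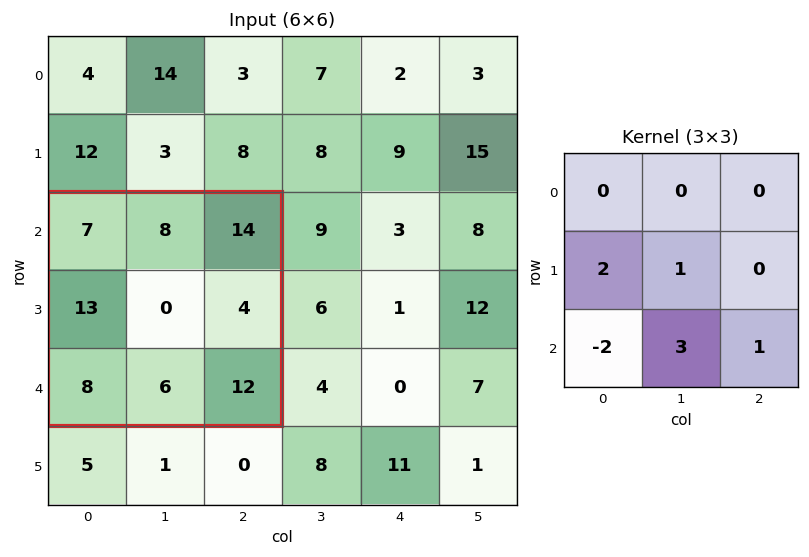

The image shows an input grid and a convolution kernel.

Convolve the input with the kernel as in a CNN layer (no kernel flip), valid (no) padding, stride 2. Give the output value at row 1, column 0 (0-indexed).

The receptive field on the input at this output position is [7 8 14 / 13 0 4 / 8 6 12]. Elementwise product with the kernel and sum: 13·2 + 0·1 + 8·-2 + 6·3 + 12·1.

40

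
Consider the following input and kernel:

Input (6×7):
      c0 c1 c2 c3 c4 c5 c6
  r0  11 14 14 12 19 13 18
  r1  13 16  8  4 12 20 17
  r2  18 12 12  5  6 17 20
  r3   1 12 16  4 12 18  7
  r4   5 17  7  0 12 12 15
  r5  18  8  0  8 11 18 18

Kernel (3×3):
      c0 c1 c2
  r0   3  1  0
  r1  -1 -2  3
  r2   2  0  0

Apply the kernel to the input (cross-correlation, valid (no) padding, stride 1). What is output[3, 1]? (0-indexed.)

The receptive field on the input at this output position is [12 16 4 / 17 7 0 / 8 0 8]. Elementwise product with the kernel and sum: 12·3 + 16·1 + 17·-1 + 7·-2 + 0·3 + 8·2.

37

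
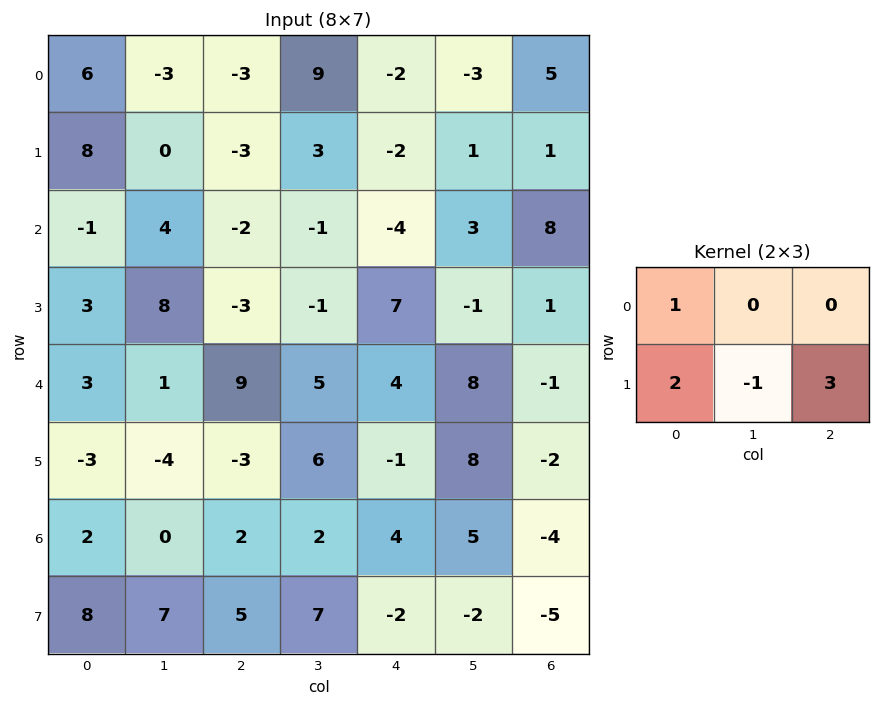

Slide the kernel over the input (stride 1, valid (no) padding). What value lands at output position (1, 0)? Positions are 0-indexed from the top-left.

The receptive field on the input at this output position is [8 0 -3 / -1 4 -2]. Elementwise product with the kernel and sum: 8·1 + -1·2 + 4·-1 + -2·3.

-4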